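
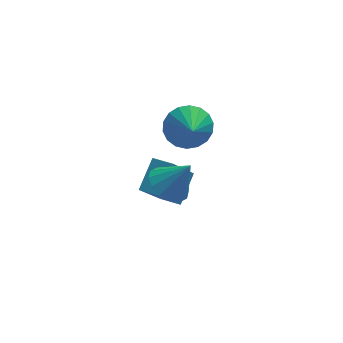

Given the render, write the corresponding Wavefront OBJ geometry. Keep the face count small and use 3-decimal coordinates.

v 0.896 2.99 -4.195
v 0.039 2.04 -2.53
v 0.234 3.469 -4.263
v -0.623 2.519 -2.598
v 1.483 3.921 -3.362
v 0.626 2.971 -1.697
v 0.821 4.4 -3.43
v -0.036 3.45 -1.765
v 0.281 1.381 -1.205
v 0.967 1.372 -1.671
v 1.019 1.299 -0.115
v 0.894 1.787 -1.59
v 0.656 2.094 -1.406
v 0.318 2.21 -1.168
v -0.031 2.104 -0.94
v -0.296 1.804 -0.783
v -0.406 1.391 -0.739
v -0.333 0.976 -0.821
v -0.095 0.669 -1.005
v 0.243 0.553 -1.243
v 0.592 0.659 -1.471
v 0.857 0.959 -1.628
v 1.091 2.536 0.799
v 1.917 2.388 0.534
v 1.129 1.664 1.401
v 1.967 2.61 0.853
v 1.842 2.818 1.161
v 1.57 2.969 1.397
v 1.202 3.035 1.515
v 0.812 3.002 1.491
v 0.478 2.877 1.33
v 0.265 2.684 1.064
v 0.216 2.461 0.745
v 0.34 2.254 0.437
v 0.613 2.102 0.201
v 0.981 2.037 0.083
v 1.37 2.07 0.107
v 1.705 2.195 0.268
f 2 4 1
f 5 2 1
f 1 4 3
f 3 5 1
f 2 8 4
f 6 2 5
f 6 8 2
f 4 8 3
f 7 5 3
f 3 8 7
f 7 6 5
f 8 6 7
f 10 9 12
f 10 12 11
f 12 9 13
f 12 13 11
f 13 9 14
f 13 14 11
f 14 9 15
f 14 15 11
f 15 9 16
f 15 16 11
f 16 9 17
f 16 17 11
f 17 9 18
f 17 18 11
f 18 9 19
f 18 19 11
f 19 9 20
f 19 20 11
f 20 9 21
f 20 21 11
f 21 9 22
f 21 22 11
f 22 9 10
f 22 10 11
f 24 23 26
f 24 26 25
f 26 23 27
f 26 27 25
f 27 23 28
f 27 28 25
f 28 23 29
f 28 29 25
f 29 23 30
f 29 30 25
f 30 23 31
f 30 31 25
f 31 23 32
f 31 32 25
f 32 23 33
f 32 33 25
f 33 23 34
f 33 34 25
f 34 23 35
f 34 35 25
f 35 23 36
f 35 36 25
f 36 23 37
f 36 37 25
f 37 23 38
f 37 38 25
f 38 23 24
f 38 24 25



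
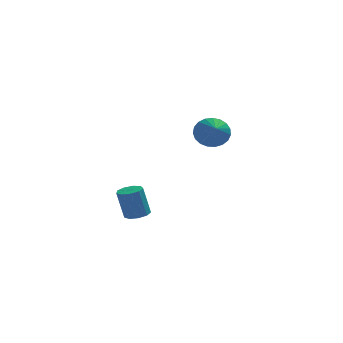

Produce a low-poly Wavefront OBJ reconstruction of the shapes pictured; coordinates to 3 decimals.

v 0.21 -2.178 1.017
v 0.667 -1.909 1.119
v 0.367 -1.892 2.424
v -0.09 -2.162 2.323
v 0.392 -1.671 1.052
v 0.092 -1.654 2.358
v 0.032 -1.671 0.97
v -0.268 -1.654 2.275
v -0.245 -1.908 0.909
v -0.545 -1.891 2.215
v -0.309 -2.272 0.899
v -0.609 -2.255 2.205
v -0.13 -2.592 0.944
v -0.43 -2.575 2.25
v 0.208 -2.718 1.024
v -0.092 -2.701 2.329
v 0.547 -2.592 1.1
v 0.247 -2.576 2.406
v 0.728 -2.273 1.137
v 0.428 -2.256 2.443
v 3.866 3.705 3.345
v 4.279 3.39 2.723
v 3.894 2.615 3.915
v 4.527 3.501 2.923
v 4.66 3.647 3.196
v 4.656 3.803 3.494
v 4.516 3.942 3.767
v 4.263 4.04 3.967
v 3.941 4.08 4.059
v 3.607 4.055 4.028
v 3.317 3.97 3.879
v 3.123 3.839 3.637
v 3.056 3.684 3.345
v 3.13 3.534 3.053
v 3.331 3.412 2.812
v 3.625 3.342 2.662
v 3.96 3.334 2.631
f 2 1 5
f 2 5 3
f 3 5 6
f 3 6 4
f 5 1 7
f 5 7 6
f 6 7 8
f 6 8 4
f 7 1 9
f 7 9 8
f 8 9 10
f 8 10 4
f 9 1 11
f 9 11 10
f 10 11 12
f 10 12 4
f 11 1 13
f 11 13 12
f 12 13 14
f 12 14 4
f 13 1 15
f 13 15 14
f 14 15 16
f 14 16 4
f 15 1 17
f 15 17 16
f 16 17 18
f 16 18 4
f 17 1 19
f 17 19 18
f 18 19 20
f 18 20 4
f 19 1 2
f 19 2 20
f 20 2 3
f 20 3 4
f 22 21 24
f 22 24 23
f 24 21 25
f 24 25 23
f 25 21 26
f 25 26 23
f 26 21 27
f 26 27 23
f 27 21 28
f 27 28 23
f 28 21 29
f 28 29 23
f 29 21 30
f 29 30 23
f 30 21 31
f 30 31 23
f 31 21 32
f 31 32 23
f 32 21 33
f 32 33 23
f 33 21 34
f 33 34 23
f 34 21 35
f 34 35 23
f 35 21 36
f 35 36 23
f 36 21 37
f 36 37 23
f 37 21 22
f 37 22 23



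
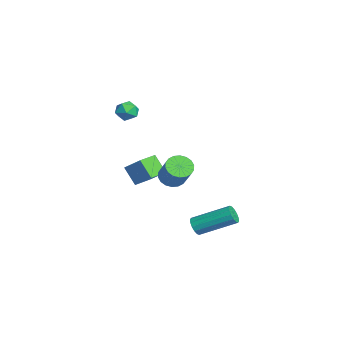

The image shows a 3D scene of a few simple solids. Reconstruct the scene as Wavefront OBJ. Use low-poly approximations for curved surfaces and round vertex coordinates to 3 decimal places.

v -4.924 -1.858 -1.326
v -3.999 -1.179 -0.375
v -4.272 -1.407 -2.28
v -3.348 -0.729 -1.329
v -4.312 -2.711 -1.311
v -3.388 -2.033 -0.36
v -3.661 -2.261 -2.265
v -2.736 -1.582 -1.314
v -0.576 -0.894 -0.089
v -0.21 -0.411 -0.479
v 0.841 -0.223 0.739
v 0.476 -0.706 1.129
v -0.424 -0.23 -0.323
v 0.628 -0.042 0.895
v -0.667 -0.18 -0.12
v 0.384 0.007 1.098
v -0.892 -0.272 0.088
v 0.159 -0.084 1.306
v -1.055 -0.487 0.262
v -0.004 -0.299 1.48
v -1.123 -0.782 0.366
v -0.071 -0.595 1.584
v -1.082 -1.1 0.38
v -0.031 -0.912 1.598
v -0.941 -1.377 0.301
v 0.11 -1.189 1.519
v -0.728 -1.558 0.145
v 0.324 -1.37 1.363
v -0.484 -1.607 -0.058
v 0.567 -1.42 1.16
v -0.259 -1.516 -0.266
v 0.792 -1.328 0.952
v -0.096 -1.301 -0.44
v 0.955 -1.113 0.778
v -0.029 -1.005 -0.544
v 1.023 -0.818 0.674
v -0.069 -0.688 -0.558
v 0.982 -0.5 0.66
v -3.728 -2.61 3.181
v -3.301 -2.099 3.335
v -2.919 -3.341 3.365
v -2.492 -2.83 3.519
v -3.011 -2.98 3.938
v -3.511 -2.528 3.824
v -2.709 -2.912 2.876
v -3.209 -2.46 2.762
v -2.671 -2.286 3.146
v -2.858 -2.327 3.803
v -3.362 -3.113 2.897
v -3.549 -3.154 3.554
v -0.727 0.284 -3.876
v -0.504 -0 -3.448
v -0.01 1.852 -2.476
v -0.233 2.136 -2.904
v -0.285 0.039 -3.634
v 0.209 1.891 -2.662
v -0.185 0.144 -3.885
v 0.309 1.996 -2.912
v -0.23 0.286 -4.134
v 0.265 2.139 -3.161
v -0.408 0.428 -4.313
v 0.086 2.28 -3.34
v -0.671 0.531 -4.376
v -0.177 2.384 -3.403
v -0.95 0.568 -4.304
v -0.456 2.42 -3.332
v -1.169 0.529 -4.118
v -0.675 2.381 -3.146
v -1.269 0.424 -3.868
v -0.775 2.276 -2.895
v -1.225 0.281 -3.619
v -0.73 2.134 -2.646
v -1.046 0.14 -3.44
v -0.552 1.992 -2.467
v -0.783 0.036 -3.377
v -0.289 1.889 -2.404
f 2 4 1
f 5 2 1
f 1 4 3
f 3 5 1
f 2 8 4
f 6 2 5
f 6 8 2
f 4 8 3
f 7 5 3
f 3 8 7
f 7 6 5
f 8 6 7
f 10 9 13
f 10 13 11
f 11 13 14
f 11 14 12
f 13 9 15
f 13 15 14
f 14 15 16
f 14 16 12
f 15 9 17
f 15 17 16
f 16 17 18
f 16 18 12
f 17 9 19
f 17 19 18
f 18 19 20
f 18 20 12
f 19 9 21
f 19 21 20
f 20 21 22
f 20 22 12
f 21 9 23
f 21 23 22
f 22 23 24
f 22 24 12
f 23 9 25
f 23 25 24
f 24 25 26
f 24 26 12
f 25 9 27
f 25 27 26
f 26 27 28
f 26 28 12
f 27 9 29
f 27 29 28
f 28 29 30
f 28 30 12
f 29 9 31
f 29 31 30
f 30 31 32
f 30 32 12
f 31 9 33
f 31 33 32
f 32 33 34
f 32 34 12
f 33 9 35
f 33 35 34
f 34 35 36
f 34 36 12
f 35 9 37
f 35 37 36
f 36 37 38
f 36 38 12
f 37 9 10
f 37 10 38
f 38 10 11
f 38 11 12
f 39 50 44
f 39 44 40
f 39 40 46
f 39 46 49
f 39 49 50
f 40 44 48
f 44 50 43
f 50 49 41
f 49 46 45
f 46 40 47
f 42 48 43
f 42 43 41
f 42 41 45
f 42 45 47
f 42 47 48
f 43 48 44
f 41 43 50
f 45 41 49
f 47 45 46
f 48 47 40
f 52 51 55
f 52 55 53
f 53 55 56
f 53 56 54
f 55 51 57
f 55 57 56
f 56 57 58
f 56 58 54
f 57 51 59
f 57 59 58
f 58 59 60
f 58 60 54
f 59 51 61
f 59 61 60
f 60 61 62
f 60 62 54
f 61 51 63
f 61 63 62
f 62 63 64
f 62 64 54
f 63 51 65
f 63 65 64
f 64 65 66
f 64 66 54
f 65 51 67
f 65 67 66
f 66 67 68
f 66 68 54
f 67 51 69
f 67 69 68
f 68 69 70
f 68 70 54
f 69 51 71
f 69 71 70
f 70 71 72
f 70 72 54
f 71 51 73
f 71 73 72
f 72 73 74
f 72 74 54
f 73 51 75
f 73 75 74
f 74 75 76
f 74 76 54
f 75 51 52
f 75 52 76
f 76 52 53
f 76 53 54



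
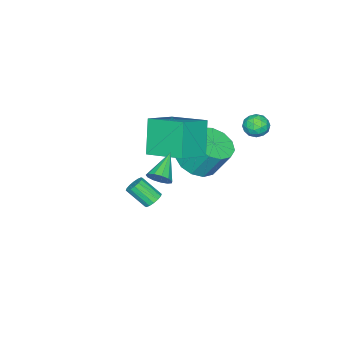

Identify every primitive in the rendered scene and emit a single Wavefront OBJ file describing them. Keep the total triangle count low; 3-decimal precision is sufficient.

v -2.757 0.854 1.661
v -2.371 0.577 2.138
v -3.509 0.083 1.822
v -3.123 -0.194 2.299
v -3.412 0.405 2.406
v -2.947 0.881 2.306
v -2.933 -0.221 1.654
v -2.468 0.255 1.554
v -2.48 -0.087 2.133
v -2.776 0.299 2.598
v -3.104 0.361 1.362
v -3.4 0.747 1.827
v -2.498 0.783 1.885
v -3.382 -0.123 2.075
v -3.552 0.229 2.137
v -3.325 0.066 2.418
v -2.836 0.962 1.984
v -2.61 0.799 2.264
v -3.222 0.697 2.422
v -3.27 -0.139 1.696
v -3.044 -0.302 1.976
v -2.555 0.594 1.542
v -2.328 0.431 1.823
v -2.658 -0.037 1.538
v -2.335 0.23 2.163
v -2.777 -0.223 2.257
v -2.665 -0.239 1.878
v -2.392 0.041 1.82
v -2.509 0.457 2.436
v -2.951 0.004 2.531
v -3.121 0.356 2.593
v -2.848 0.635 2.535
v -2.573 0.066 2.433
v -2.929 0.656 1.429
v -3.371 0.203 1.524
v -3.032 0.025 1.425
v -2.759 0.304 1.367
v -3.103 0.883 1.703
v -3.545 0.43 1.797
v -3.488 0.619 2.14
v -3.215 0.899 2.082
v -3.307 0.594 1.527
v 0.719 -3.015 3.279
v 0.739 -1.087 3.88
v -0.789 -2.78 2.577
v -0.769 -0.852 3.178
v 1.569 -2.508 1.622
v 1.589 -0.58 2.223
v 0.061 -2.273 0.92
v 0.081 -0.345 1.521
v -0.198 -3.413 -3.207
v 0.155 -3.629 -3.521
v 0.392 -4.543 -2.627
v 0.038 -4.327 -2.313
v 0.293 -3.45 -3.375
v 0.529 -4.364 -2.481
v 0.299 -3.261 -3.183
v 0.535 -4.175 -2.289
v 0.171 -3.113 -2.998
v 0.408 -4.027 -2.104
v -0.055 -3.045 -2.869
v 0.181 -3.959 -1.975
v -0.319 -3.076 -2.83
v -0.083 -3.989 -1.936
v -0.552 -3.197 -2.893
v -0.315 -4.111 -1.999
v -0.689 -3.376 -3.039
v -0.453 -4.29 -2.145
v -0.695 -3.565 -3.231
v -0.459 -4.479 -2.337
v -0.568 -3.713 -3.416
v -0.331 -4.627 -2.522
v -0.341 -3.781 -3.545
v -0.105 -4.695 -2.651
v -0.077 -3.751 -3.584
v 0.159 -4.664 -2.69
v -2 -2.271 -1.033
v -1.384 -1.452 -1.404
v -1.583 -0.63 0.082
v -2.2 -1.449 0.453
v -1.963 -1.316 -1.557
v -2.163 -0.494 -0.071
v -2.554 -1.483 -1.543
v -2.753 -0.661 -0.057
v -2.969 -1.9 -1.368
v -3.168 -1.078 0.118
v -3.077 -2.436 -1.086
v -3.276 -1.613 0.4
v -2.842 -2.918 -0.788
v -3.041 -2.096 0.698
v -2.341 -3.196 -0.567
v -2.54 -2.374 0.919
v -1.731 -3.18 -0.494
v -1.93 -2.357 0.992
v -1.207 -2.875 -0.593
v -1.406 -2.053 0.893
v -0.935 -2.379 -0.831
v -1.134 -1.556 0.655
v -1.001 -1.848 -1.133
v -1.2 -1.026 0.353
v 3.611 -0.348 2.314
v 3.842 -0.052 2.781
v 2.369 -0.632 3.106
v 3.673 0.176 2.598
v 3.484 0.238 2.325
v 3.335 0.114 2.047
v 3.274 -0.158 1.855
v 3.32 -0.489 1.808
v 3.458 -0.776 1.921
v 3.644 -0.927 2.16
v 3.82 -0.895 2.446
v 3.929 -0.689 2.691
v 3.938 -0.375 2.816
f 1 38 17
f 38 12 41
f 17 41 6
f 38 41 17
f 1 17 13
f 17 6 18
f 13 18 2
f 17 18 13
f 1 13 22
f 13 2 23
f 22 23 8
f 13 23 22
f 1 22 34
f 22 8 37
f 34 37 11
f 22 37 34
f 1 34 38
f 34 11 42
f 38 42 12
f 34 42 38
f 2 18 29
f 18 6 32
f 29 32 10
f 18 32 29
f 6 41 19
f 41 12 40
f 19 40 5
f 41 40 19
f 12 42 39
f 42 11 35
f 39 35 3
f 42 35 39
f 11 37 36
f 37 8 24
f 36 24 7
f 37 24 36
f 8 23 28
f 23 2 25
f 28 25 9
f 23 25 28
f 4 30 16
f 30 10 31
f 16 31 5
f 30 31 16
f 4 16 14
f 16 5 15
f 14 15 3
f 16 15 14
f 4 14 21
f 14 3 20
f 21 20 7
f 14 20 21
f 4 21 26
f 21 7 27
f 26 27 9
f 21 27 26
f 4 26 30
f 26 9 33
f 30 33 10
f 26 33 30
f 5 31 19
f 31 10 32
f 19 32 6
f 31 32 19
f 3 15 39
f 15 5 40
f 39 40 12
f 15 40 39
f 7 20 36
f 20 3 35
f 36 35 11
f 20 35 36
f 9 27 28
f 27 7 24
f 28 24 8
f 27 24 28
f 10 33 29
f 33 9 25
f 29 25 2
f 33 25 29
f 44 46 43
f 47 44 43
f 43 46 45
f 45 47 43
f 44 50 46
f 48 44 47
f 48 50 44
f 46 50 45
f 49 47 45
f 45 50 49
f 49 48 47
f 50 48 49
f 52 51 55
f 52 55 53
f 53 55 56
f 53 56 54
f 55 51 57
f 55 57 56
f 56 57 58
f 56 58 54
f 57 51 59
f 57 59 58
f 58 59 60
f 58 60 54
f 59 51 61
f 59 61 60
f 60 61 62
f 60 62 54
f 61 51 63
f 61 63 62
f 62 63 64
f 62 64 54
f 63 51 65
f 63 65 64
f 64 65 66
f 64 66 54
f 65 51 67
f 65 67 66
f 66 67 68
f 66 68 54
f 67 51 69
f 67 69 68
f 68 69 70
f 68 70 54
f 69 51 71
f 69 71 70
f 70 71 72
f 70 72 54
f 71 51 73
f 71 73 72
f 72 73 74
f 72 74 54
f 73 51 75
f 73 75 74
f 74 75 76
f 74 76 54
f 75 51 52
f 75 52 76
f 76 52 53
f 76 53 54
f 78 77 81
f 78 81 79
f 79 81 82
f 79 82 80
f 81 77 83
f 81 83 82
f 82 83 84
f 82 84 80
f 83 77 85
f 83 85 84
f 84 85 86
f 84 86 80
f 85 77 87
f 85 87 86
f 86 87 88
f 86 88 80
f 87 77 89
f 87 89 88
f 88 89 90
f 88 90 80
f 89 77 91
f 89 91 90
f 90 91 92
f 90 92 80
f 91 77 93
f 91 93 92
f 92 93 94
f 92 94 80
f 93 77 95
f 93 95 94
f 94 95 96
f 94 96 80
f 95 77 97
f 95 97 96
f 96 97 98
f 96 98 80
f 97 77 99
f 97 99 98
f 98 99 100
f 98 100 80
f 99 77 78
f 99 78 100
f 100 78 79
f 100 79 80
f 102 101 104
f 102 104 103
f 104 101 105
f 104 105 103
f 105 101 106
f 105 106 103
f 106 101 107
f 106 107 103
f 107 101 108
f 107 108 103
f 108 101 109
f 108 109 103
f 109 101 110
f 109 110 103
f 110 101 111
f 110 111 103
f 111 101 112
f 111 112 103
f 112 101 113
f 112 113 103
f 113 101 102
f 113 102 103



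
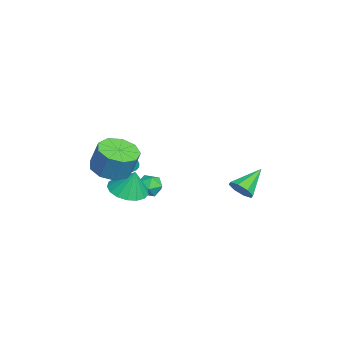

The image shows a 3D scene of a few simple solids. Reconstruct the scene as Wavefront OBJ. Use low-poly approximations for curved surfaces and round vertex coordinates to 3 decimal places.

v 3.448 -3.374 2.719
v 4.041 -2.545 2.334
v 4.365 -2.116 3.756
v 3.772 -2.946 4.141
v 3.334 -2.33 2.43
v 3.658 -1.901 3.852
v 2.68 -2.603 2.661
v 3.004 -2.174 4.083
v 2.386 -3.238 2.919
v 2.709 -2.809 4.341
v 2.588 -3.936 3.084
v 2.912 -3.507 4.506
v 3.193 -4.372 3.078
v 3.517 -3.943 4.5
v 3.918 -4.341 2.904
v 4.241 -3.912 4.326
v 4.422 -3.857 2.643
v 4.746 -3.429 4.065
v 4.471 -3.148 2.418
v 4.795 -2.72 3.84
v -1.348 -2.719 0.393
v -1.011 -2.22 0.176
v -0.552 -2.501 2.127
v -1.25 -2.098 0.271
v -1.509 -2.099 0.39
v -1.736 -2.223 0.509
v -1.886 -2.445 0.606
v -1.929 -2.721 0.66
v -1.857 -2.997 0.662
v -1.685 -3.218 0.61
v -1.445 -3.339 0.515
v -1.186 -3.338 0.397
v -0.96 -3.214 0.277
v -0.81 -2.992 0.18
v -0.766 -2.716 0.126
v -0.838 -2.44 0.124
v -0.623 -1.528 -0.536
v -0.138 -0.965 -0.766
v 0.338 -2.135 0.006
v 0.823 -1.572 -0.224
v 0.291 -1.427 0.324
v -0.303 -1.052 -0.01
v 0.503 -2.048 -0.75
v -0.091 -1.673 -1.084
v 0.558 -1.286 -0.898
v 0.427 -0.902 -0.234
v -0.227 -2.198 -0.526
v -0.358 -1.814 0.138
v 2.204 -2.583 0.548
v 3.148 -3.086 0.516
v 2.456 -2.197 1.892
v 3.257 -2.611 0.359
v 3.125 -2.13 0.246
v 2.782 -1.752 0.201
v 2.307 -1.564 0.237
v 1.808 -1.61 0.343
v 1.4 -1.879 0.497
v 1.176 -2.309 0.662
v 1.188 -2.802 0.802
v 1.433 -3.244 0.883
v 1.854 -3.535 0.888
v 2.356 -3.608 0.815
v 2.823 -3.446 0.681
v 3.682 2.947 1.306
v 4.131 3.518 1.16
v 2.678 3.973 2.234
v 3.718 3.462 0.776
v 3.285 3.105 0.702
v 3.085 2.655 0.982
v 3.234 2.376 1.451
v 3.646 2.432 1.836
v 4.079 2.789 1.91
v 4.28 3.239 1.63
f 2 1 5
f 2 5 3
f 3 5 6
f 3 6 4
f 5 1 7
f 5 7 6
f 6 7 8
f 6 8 4
f 7 1 9
f 7 9 8
f 8 9 10
f 8 10 4
f 9 1 11
f 9 11 10
f 10 11 12
f 10 12 4
f 11 1 13
f 11 13 12
f 12 13 14
f 12 14 4
f 13 1 15
f 13 15 14
f 14 15 16
f 14 16 4
f 15 1 17
f 15 17 16
f 16 17 18
f 16 18 4
f 17 1 19
f 17 19 18
f 18 19 20
f 18 20 4
f 19 1 2
f 19 2 20
f 20 2 3
f 20 3 4
f 22 21 24
f 22 24 23
f 24 21 25
f 24 25 23
f 25 21 26
f 25 26 23
f 26 21 27
f 26 27 23
f 27 21 28
f 27 28 23
f 28 21 29
f 28 29 23
f 29 21 30
f 29 30 23
f 30 21 31
f 30 31 23
f 31 21 32
f 31 32 23
f 32 21 33
f 32 33 23
f 33 21 34
f 33 34 23
f 34 21 35
f 34 35 23
f 35 21 36
f 35 36 23
f 36 21 22
f 36 22 23
f 37 48 42
f 37 42 38
f 37 38 44
f 37 44 47
f 37 47 48
f 38 42 46
f 42 48 41
f 48 47 39
f 47 44 43
f 44 38 45
f 40 46 41
f 40 41 39
f 40 39 43
f 40 43 45
f 40 45 46
f 41 46 42
f 39 41 48
f 43 39 47
f 45 43 44
f 46 45 38
f 50 49 52
f 50 52 51
f 52 49 53
f 52 53 51
f 53 49 54
f 53 54 51
f 54 49 55
f 54 55 51
f 55 49 56
f 55 56 51
f 56 49 57
f 56 57 51
f 57 49 58
f 57 58 51
f 58 49 59
f 58 59 51
f 59 49 60
f 59 60 51
f 60 49 61
f 60 61 51
f 61 49 62
f 61 62 51
f 62 49 63
f 62 63 51
f 63 49 50
f 63 50 51
f 65 64 67
f 65 67 66
f 67 64 68
f 67 68 66
f 68 64 69
f 68 69 66
f 69 64 70
f 69 70 66
f 70 64 71
f 70 71 66
f 71 64 72
f 71 72 66
f 72 64 73
f 72 73 66
f 73 64 65
f 73 65 66



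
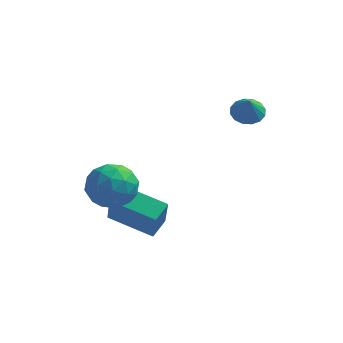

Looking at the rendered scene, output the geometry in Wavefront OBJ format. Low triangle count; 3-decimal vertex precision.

v -3.179 -2.299 -1.795
v -2.915 -2.92 -0.333
v -2.906 -1.416 -1.469
v -2.642 -2.037 -0.007
v -1.258 -2.703 -2.313
v -0.994 -3.324 -0.851
v -0.985 -1.82 -1.987
v -0.721 -2.441 -0.525
v -3.773 -2.86 0.28
v -3.175 -2.06 0.774
v -2.385 -4 0.446
v -1.787 -3.2 0.94
v -2.663 -3.645 1.465
v -3.521 -2.941 1.363
v -2.039 -3.119 -0.143
v -2.897 -2.415 -0.245
v -2.103 -2.22 0.513
v -2.489 -2.545 1.506
v -3.071 -3.515 -0.286
v -3.457 -3.84 0.707
v -3.596 -2.36 0.512
v -1.964 -3.7 0.708
v -2.479 -3.962 1.017
v -2.128 -3.491 1.307
v -3.799 -2.878 0.858
v -3.448 -2.407 1.149
v -3.147 -3.339 1.555
v -2.112 -3.653 0.071
v -1.761 -3.182 0.362
v -3.432 -2.569 -0.087
v -3.081 -2.098 0.203
v -2.413 -2.721 -0.335
v -2.614 -1.984 0.649
v -1.799 -2.654 0.747
v -1.947 -2.606 0.11
v -2.451 -2.192 0.05
v -2.841 -2.175 1.233
v -2.025 -2.845 1.331
v -2.54 -3.106 1.64
v -3.044 -2.692 1.579
v -2.211 -2.269 1.08
v -3.535 -3.215 -0.111
v -2.719 -3.885 -0.013
v -2.516 -3.368 -0.359
v -3.02 -2.954 -0.42
v -3.761 -3.406 0.473
v -2.946 -4.076 0.571
v -3.109 -3.868 1.17
v -3.613 -3.454 1.11
v -3.349 -3.791 0.14
v 1.525 1.835 2.42
v 2.184 2.12 2.475
v 1.675 1.305 3.36
v 1.959 2.362 2.648
v 1.618 2.463 2.759
v 1.252 2.396 2.78
v 0.959 2.178 2.704
v 0.818 1.869 2.552
v 0.866 1.55 2.364
v 1.091 1.308 2.192
v 1.432 1.207 2.081
v 1.798 1.274 2.06
v 2.091 1.492 2.136
v 2.232 1.801 2.288
f 2 4 1
f 5 2 1
f 1 4 3
f 3 5 1
f 2 8 4
f 6 2 5
f 6 8 2
f 4 8 3
f 7 5 3
f 3 8 7
f 7 6 5
f 8 6 7
f 9 46 25
f 46 20 49
f 25 49 14
f 46 49 25
f 9 25 21
f 25 14 26
f 21 26 10
f 25 26 21
f 9 21 30
f 21 10 31
f 30 31 16
f 21 31 30
f 9 30 42
f 30 16 45
f 42 45 19
f 30 45 42
f 9 42 46
f 42 19 50
f 46 50 20
f 42 50 46
f 10 26 37
f 26 14 40
f 37 40 18
f 26 40 37
f 14 49 27
f 49 20 48
f 27 48 13
f 49 48 27
f 20 50 47
f 50 19 43
f 47 43 11
f 50 43 47
f 19 45 44
f 45 16 32
f 44 32 15
f 45 32 44
f 16 31 36
f 31 10 33
f 36 33 17
f 31 33 36
f 12 38 24
f 38 18 39
f 24 39 13
f 38 39 24
f 12 24 22
f 24 13 23
f 22 23 11
f 24 23 22
f 12 22 29
f 22 11 28
f 29 28 15
f 22 28 29
f 12 29 34
f 29 15 35
f 34 35 17
f 29 35 34
f 12 34 38
f 34 17 41
f 38 41 18
f 34 41 38
f 13 39 27
f 39 18 40
f 27 40 14
f 39 40 27
f 11 23 47
f 23 13 48
f 47 48 20
f 23 48 47
f 15 28 44
f 28 11 43
f 44 43 19
f 28 43 44
f 17 35 36
f 35 15 32
f 36 32 16
f 35 32 36
f 18 41 37
f 41 17 33
f 37 33 10
f 41 33 37
f 52 51 54
f 52 54 53
f 54 51 55
f 54 55 53
f 55 51 56
f 55 56 53
f 56 51 57
f 56 57 53
f 57 51 58
f 57 58 53
f 58 51 59
f 58 59 53
f 59 51 60
f 59 60 53
f 60 51 61
f 60 61 53
f 61 51 62
f 61 62 53
f 62 51 63
f 62 63 53
f 63 51 64
f 63 64 53
f 64 51 52
f 64 52 53



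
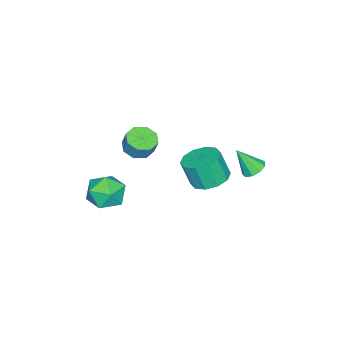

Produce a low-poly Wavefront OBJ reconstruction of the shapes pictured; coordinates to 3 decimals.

v -0.81 3.247 1.265
v -0.478 2.739 0.86
v -0.51 2.333 2.655
v -0.146 3.08 1.012
v -0.125 3.499 1.283
v -0.425 3.8 1.545
v -0.905 3.842 1.677
v -1.34 3.606 1.616
v -1.528 3.201 1.39
v -1.379 2.818 1.106
v -0.965 2.636 0.897
v -1.578 -4.139 -0.417
v -0.769 -4.598 -0.402
v -0.573 -4.219 0.612
v -1.382 -3.761 0.597
v -0.704 -3.939 -0.661
v -0.507 -3.56 0.353
v -1.15 -3.397 -0.777
v -0.954 -3.018 0.237
v -1.847 -3.29 -0.682
v -1.651 -2.911 0.332
v -2.387 -3.681 -0.432
v -2.191 -3.302 0.582
v -2.453 -4.34 -0.173
v -2.256 -3.961 0.841
v -2.006 -4.882 -0.057
v -1.81 -4.503 0.957
v -1.309 -4.989 -0.152
v -1.113 -4.61 0.862
v 1.897 2.068 2.065
v 2.462 1.202 1.719
v 2.547 0.646 3.249
v 1.983 1.512 3.595
v 2.901 1.69 1.872
v 2.986 1.134 3.402
v 2.957 2.322 2.098
v 3.042 1.766 3.628
v 2.608 2.857 2.312
v 2.693 2.301 3.842
v 1.988 3.09 2.432
v 2.073 2.535 3.961
v 1.333 2.934 2.411
v 1.418 2.378 3.941
v 0.894 2.446 2.258
v 0.979 1.89 3.788
v 0.838 1.814 2.032
v 0.923 1.258 3.562
v 1.187 1.279 1.818
v 1.272 0.723 3.348
v 1.807 1.045 1.699
v 1.892 0.49 3.228
v 3.433 -2.94 -0.162
v 3.841 -3.462 -1.199
v 1.699 -3.898 -0.361
v 2.107 -4.42 -1.398
v 2.595 -4.739 -0.315
v 3.667 -4.147 -0.192
v 1.873 -3.213 -1.368
v 2.945 -2.621 -1.245
v 2.877 -3.631 -1.944
v 3.323 -4.574 -1.293
v 2.217 -2.786 -0.267
v 2.663 -3.729 0.384
f 2 1 4
f 2 4 3
f 4 1 5
f 4 5 3
f 5 1 6
f 5 6 3
f 6 1 7
f 6 7 3
f 7 1 8
f 7 8 3
f 8 1 9
f 8 9 3
f 9 1 10
f 9 10 3
f 10 1 11
f 10 11 3
f 11 1 2
f 11 2 3
f 13 12 16
f 13 16 14
f 14 16 17
f 14 17 15
f 16 12 18
f 16 18 17
f 17 18 19
f 17 19 15
f 18 12 20
f 18 20 19
f 19 20 21
f 19 21 15
f 20 12 22
f 20 22 21
f 21 22 23
f 21 23 15
f 22 12 24
f 22 24 23
f 23 24 25
f 23 25 15
f 24 12 26
f 24 26 25
f 25 26 27
f 25 27 15
f 26 12 28
f 26 28 27
f 27 28 29
f 27 29 15
f 28 12 13
f 28 13 29
f 29 13 14
f 29 14 15
f 31 30 34
f 31 34 32
f 32 34 35
f 32 35 33
f 34 30 36
f 34 36 35
f 35 36 37
f 35 37 33
f 36 30 38
f 36 38 37
f 37 38 39
f 37 39 33
f 38 30 40
f 38 40 39
f 39 40 41
f 39 41 33
f 40 30 42
f 40 42 41
f 41 42 43
f 41 43 33
f 42 30 44
f 42 44 43
f 43 44 45
f 43 45 33
f 44 30 46
f 44 46 45
f 45 46 47
f 45 47 33
f 46 30 48
f 46 48 47
f 47 48 49
f 47 49 33
f 48 30 50
f 48 50 49
f 49 50 51
f 49 51 33
f 50 30 31
f 50 31 51
f 51 31 32
f 51 32 33
f 52 63 57
f 52 57 53
f 52 53 59
f 52 59 62
f 52 62 63
f 53 57 61
f 57 63 56
f 63 62 54
f 62 59 58
f 59 53 60
f 55 61 56
f 55 56 54
f 55 54 58
f 55 58 60
f 55 60 61
f 56 61 57
f 54 56 63
f 58 54 62
f 60 58 59
f 61 60 53



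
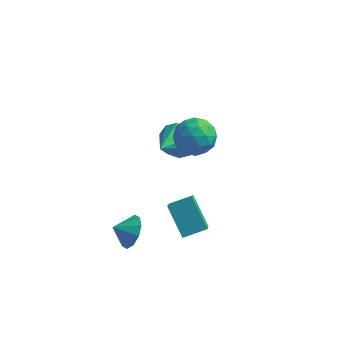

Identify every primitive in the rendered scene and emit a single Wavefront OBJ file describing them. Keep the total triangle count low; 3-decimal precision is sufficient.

v 0.496 1.115 -1.549
v 0.688 0.339 -0.838
v 1.498 1.739 -1.14
v 1.691 0.964 -0.429
v 1.549 0.236 -2.791
v 1.742 -0.539 -2.08
v 2.552 0.861 -2.382
v 2.744 0.085 -1.671
v -0.284 4.703 -0.279
v 0.108 5.094 0.589
v -0.596 2.977 0.639
v -0.519 5.207 0.588
v -1.056 5.127 0.256
v -1.298 4.885 -0.281
v -1.153 4.574 -0.817
v -0.677 4.312 -1.147
v -0.05 4.2 -1.146
v 0.487 4.28 -0.814
v 0.729 4.521 -0.278
v 0.585 4.832 0.259
v -0.787 -0.634 -2.445
v -0.183 -1.186 -1.962
v -1.553 -1.026 -1.935
v -0.244 -0.682 -1.667
v -0.513 -0.16 -1.67
v -0.886 0.181 -1.968
v -1.221 0.21 -2.449
v -1.391 -0.083 -2.929
v -1.33 -0.587 -3.223
v -1.062 -1.109 -3.221
v -0.688 -1.45 -2.922
v -0.353 -1.479 -2.441
v 1.323 2.359 4.378
v 2.354 2.214 4.079
v 0.826 1.086 3.281
v 1.857 0.941 2.982
v 1.538 0.666 3.98
v 1.845 1.453 4.658
v 1.335 1.847 2.702
v 1.642 2.634 3.38
v 2.361 1.897 3.044
v 2.487 1.168 3.834
v 0.693 2.132 3.526
v 0.819 1.403 4.316
v 1.882 2.398 4.325
v 1.298 0.902 3.035
v 1.111 0.74 3.622
v 1.717 0.655 3.447
v 1.583 1.951 4.665
v 2.189 1.866 4.49
v 1.71 0.956 4.432
v 0.991 1.434 2.87
v 1.597 1.349 2.695
v 1.463 2.645 3.913
v 2.069 2.56 3.738
v 1.47 2.344 2.928
v 2.492 2.127 3.541
v 2.2 1.379 2.896
v 1.893 1.911 2.731
v 2.074 2.374 3.129
v 2.566 1.698 4.005
v 2.274 0.95 3.36
v 2.087 0.788 3.947
v 2.267 1.251 4.345
v 2.57 1.512 3.396
v 0.906 2.35 4
v 0.614 1.602 3.355
v 0.913 2.049 3.015
v 1.093 2.512 3.413
v 0.98 1.921 4.464
v 0.688 1.173 3.819
v 1.106 0.926 4.231
v 1.287 1.389 4.629
v 0.61 1.788 3.964
f 2 4 1
f 5 2 1
f 1 4 3
f 3 5 1
f 2 8 4
f 6 2 5
f 6 8 2
f 4 8 3
f 7 5 3
f 3 8 7
f 7 6 5
f 8 6 7
f 10 9 12
f 10 12 11
f 12 9 13
f 12 13 11
f 13 9 14
f 13 14 11
f 14 9 15
f 14 15 11
f 15 9 16
f 15 16 11
f 16 9 17
f 16 17 11
f 17 9 18
f 17 18 11
f 18 9 19
f 18 19 11
f 19 9 20
f 19 20 11
f 20 9 10
f 20 10 11
f 22 21 24
f 22 24 23
f 24 21 25
f 24 25 23
f 25 21 26
f 25 26 23
f 26 21 27
f 26 27 23
f 27 21 28
f 27 28 23
f 28 21 29
f 28 29 23
f 29 21 30
f 29 30 23
f 30 21 31
f 30 31 23
f 31 21 32
f 31 32 23
f 32 21 22
f 32 22 23
f 33 70 49
f 70 44 73
f 49 73 38
f 70 73 49
f 33 49 45
f 49 38 50
f 45 50 34
f 49 50 45
f 33 45 54
f 45 34 55
f 54 55 40
f 45 55 54
f 33 54 66
f 54 40 69
f 66 69 43
f 54 69 66
f 33 66 70
f 66 43 74
f 70 74 44
f 66 74 70
f 34 50 61
f 50 38 64
f 61 64 42
f 50 64 61
f 38 73 51
f 73 44 72
f 51 72 37
f 73 72 51
f 44 74 71
f 74 43 67
f 71 67 35
f 74 67 71
f 43 69 68
f 69 40 56
f 68 56 39
f 69 56 68
f 40 55 60
f 55 34 57
f 60 57 41
f 55 57 60
f 36 62 48
f 62 42 63
f 48 63 37
f 62 63 48
f 36 48 46
f 48 37 47
f 46 47 35
f 48 47 46
f 36 46 53
f 46 35 52
f 53 52 39
f 46 52 53
f 36 53 58
f 53 39 59
f 58 59 41
f 53 59 58
f 36 58 62
f 58 41 65
f 62 65 42
f 58 65 62
f 37 63 51
f 63 42 64
f 51 64 38
f 63 64 51
f 35 47 71
f 47 37 72
f 71 72 44
f 47 72 71
f 39 52 68
f 52 35 67
f 68 67 43
f 52 67 68
f 41 59 60
f 59 39 56
f 60 56 40
f 59 56 60
f 42 65 61
f 65 41 57
f 61 57 34
f 65 57 61



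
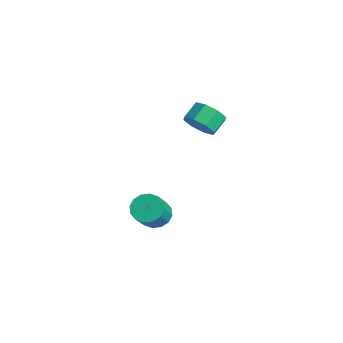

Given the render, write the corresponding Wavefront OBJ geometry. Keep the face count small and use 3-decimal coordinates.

v -3.218 -1.915 -3.465
v -2.492 -1.558 -3.725
v -1.595 -2.428 -2.415
v -2.322 -2.785 -2.155
v -2.656 -1.279 -3.428
v -1.76 -2.148 -2.117
v -2.971 -1.17 -3.14
v -2.074 -2.039 -1.83
v -3.352 -1.261 -2.939
v -2.455 -2.13 -1.629
v -3.697 -1.527 -2.88
v -2.8 -2.396 -1.57
v -3.914 -1.897 -2.977
v -3.017 -2.767 -1.667
v -3.945 -2.272 -3.205
v -3.048 -3.142 -1.895
v -3.78 -2.552 -3.503
v -2.884 -3.421 -2.192
v -3.466 -2.661 -3.79
v -2.569 -3.53 -2.48
v -3.085 -2.57 -3.991
v -2.188 -3.439 -2.681
v -2.74 -2.304 -4.05
v -1.843 -3.173 -2.74
v -2.523 -1.933 -3.953
v -1.626 -2.803 -2.643
v -2.616 0.104 2.557
v -2.344 -0.318 3.304
v -2.691 0.495 3.89
v -2.964 0.916 3.143
v -1.854 0.085 3.036
v -2.202 0.898 3.621
v -1.811 0.499 2.487
v -2.159 1.312 3.072
v -2.239 0.682 1.979
v -2.587 1.494 2.565
v -2.889 0.525 1.81
v -3.236 1.338 2.396
v -3.378 0.122 2.079
v -3.726 0.935 2.664
v -3.421 -0.292 2.628
v -3.769 0.521 3.213
v -2.993 -0.474 3.135
v -3.341 0.338 3.721
f 2 1 5
f 2 5 3
f 3 5 6
f 3 6 4
f 5 1 7
f 5 7 6
f 6 7 8
f 6 8 4
f 7 1 9
f 7 9 8
f 8 9 10
f 8 10 4
f 9 1 11
f 9 11 10
f 10 11 12
f 10 12 4
f 11 1 13
f 11 13 12
f 12 13 14
f 12 14 4
f 13 1 15
f 13 15 14
f 14 15 16
f 14 16 4
f 15 1 17
f 15 17 16
f 16 17 18
f 16 18 4
f 17 1 19
f 17 19 18
f 18 19 20
f 18 20 4
f 19 1 21
f 19 21 20
f 20 21 22
f 20 22 4
f 21 1 23
f 21 23 22
f 22 23 24
f 22 24 4
f 23 1 25
f 23 25 24
f 24 25 26
f 24 26 4
f 25 1 2
f 25 2 26
f 26 2 3
f 26 3 4
f 28 27 31
f 28 31 29
f 29 31 32
f 29 32 30
f 31 27 33
f 31 33 32
f 32 33 34
f 32 34 30
f 33 27 35
f 33 35 34
f 34 35 36
f 34 36 30
f 35 27 37
f 35 37 36
f 36 37 38
f 36 38 30
f 37 27 39
f 37 39 38
f 38 39 40
f 38 40 30
f 39 27 41
f 39 41 40
f 40 41 42
f 40 42 30
f 41 27 43
f 41 43 42
f 42 43 44
f 42 44 30
f 43 27 28
f 43 28 44
f 44 28 29
f 44 29 30



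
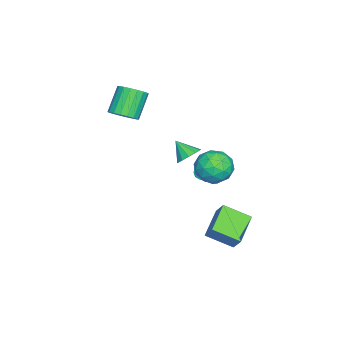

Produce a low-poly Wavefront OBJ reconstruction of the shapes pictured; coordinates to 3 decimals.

v -0.494 0.497 1.842
v -0.177 -0.033 1.417
v -0.826 -0.337 2.638
v 0.122 0.101 1.683
v 0.226 0.362 2
v 0.101 0.665 2.266
v -0.213 0.915 2.398
v -0.616 1.033 2.353
v -0.981 0.98 2.146
v -1.191 0.775 1.843
v -1.18 0.481 1.539
v -0.951 0.192 1.332
v -0.577 0.001 1.286
v 0.331 2.742 2.873
v 1.322 2.376 2.636
v -0.322 1.864 1.504
v 0.669 1.498 1.267
v 0.163 1.151 2.159
v 0.566 1.693 3.005
v 0.434 2.547 1.135
v 0.837 3.089 1.981
v 1.386 2.255 1.562
v 1.218 1.392 2.194
v -0.218 2.848 1.946
v -0.386 1.985 2.578
v 0.883 2.636 2.875
v 0.117 1.604 1.265
v -0.181 1.4 1.789
v 0.402 1.185 1.65
v 0.439 2.234 3.092
v 1.022 2.019 2.952
v 0.341 1.299 2.672
v -0.022 2.221 1.188
v 0.561 2.006 1.048
v 0.598 3.055 2.49
v 1.181 2.84 2.351
v 0.659 2.941 1.468
v 1.504 2.35 2.104
v 1.12 1.834 1.299
v 0.982 2.45 1.222
v 1.219 2.769 1.719
v 1.405 1.842 2.476
v 1.022 1.327 1.671
v 0.724 1.122 2.195
v 0.961 1.441 2.693
v 1.443 1.772 1.844
v -0.022 2.913 2.469
v -0.405 2.398 1.664
v 0.039 2.799 1.447
v 0.276 3.118 1.945
v -0.12 2.406 2.841
v -0.504 1.89 2.036
v -0.219 1.471 2.421
v 0.018 1.79 2.918
v -0.443 2.468 2.296
v -3.684 1.028 -1.557
v -3.194 0.95 -2.051
v -2.626 0.375 -1.397
v -3.116 0.452 -0.903
v -3.099 1.249 -1.87
v -2.531 0.674 -1.216
v -3.16 1.489 -1.606
v -2.592 0.914 -0.952
v -3.362 1.606 -1.328
v -2.794 1.03 -0.674
v -3.65 1.567 -1.112
v -3.082 0.992 -0.458
v -3.947 1.384 -1.015
v -3.379 0.809 -0.361
v -4.174 1.105 -1.063
v -3.606 0.53 -0.409
v -4.269 0.806 -1.244
v -3.701 0.231 -0.59
v -4.208 0.566 -1.508
v -3.64 -0.009 -0.854
v -4.006 0.45 -1.786
v -3.438 -0.126 -1.132
v -3.718 0.488 -2.002
v -3.15 -0.087 -1.348
v -3.421 0.671 -2.099
v -2.853 0.096 -1.445
v -2.887 -3.906 2.516
v -2.456 -4.512 2.947
v -3.582 -4.341 4.315
v -4.013 -3.734 3.884
v -2.278 -4.19 3.053
v -3.405 -4.019 4.421
v -2.221 -3.812 3.053
v -3.348 -3.64 4.42
v -2.296 -3.452 2.946
v -3.422 -3.28 4.313
v -2.488 -3.182 2.754
v -3.614 -3.01 4.122
v -2.759 -3.055 2.515
v -3.885 -2.884 3.883
v -3.055 -3.097 2.276
v -4.181 -2.926 3.644
v -3.318 -3.299 2.085
v -4.444 -3.128 3.453
v -3.495 -3.621 1.979
v -4.622 -3.45 3.347
v -3.552 -4 1.98
v -4.679 -3.828 3.347
v -3.478 -4.36 2.087
v -4.604 -4.188 3.454
v -3.286 -4.63 2.278
v -4.412 -4.458 3.646
v -3.015 -4.756 2.517
v -4.141 -4.585 3.885
v -2.719 -4.714 2.756
v -3.845 -4.543 4.124
v 0.279 1.601 -3.531
v -1.466 1.672 -2.835
v 0.033 3.075 -4.298
v -1.712 3.146 -3.602
v 0.632 2.094 -2.698
v -1.113 2.165 -2.002
v 0.386 3.568 -3.465
v -1.359 3.639 -2.769
f 2 1 4
f 2 4 3
f 4 1 5
f 4 5 3
f 5 1 6
f 5 6 3
f 6 1 7
f 6 7 3
f 7 1 8
f 7 8 3
f 8 1 9
f 8 9 3
f 9 1 10
f 9 10 3
f 10 1 11
f 10 11 3
f 11 1 12
f 11 12 3
f 12 1 13
f 12 13 3
f 13 1 2
f 13 2 3
f 14 51 30
f 51 25 54
f 30 54 19
f 51 54 30
f 14 30 26
f 30 19 31
f 26 31 15
f 30 31 26
f 14 26 35
f 26 15 36
f 35 36 21
f 26 36 35
f 14 35 47
f 35 21 50
f 47 50 24
f 35 50 47
f 14 47 51
f 47 24 55
f 51 55 25
f 47 55 51
f 15 31 42
f 31 19 45
f 42 45 23
f 31 45 42
f 19 54 32
f 54 25 53
f 32 53 18
f 54 53 32
f 25 55 52
f 55 24 48
f 52 48 16
f 55 48 52
f 24 50 49
f 50 21 37
f 49 37 20
f 50 37 49
f 21 36 41
f 36 15 38
f 41 38 22
f 36 38 41
f 17 43 29
f 43 23 44
f 29 44 18
f 43 44 29
f 17 29 27
f 29 18 28
f 27 28 16
f 29 28 27
f 17 27 34
f 27 16 33
f 34 33 20
f 27 33 34
f 17 34 39
f 34 20 40
f 39 40 22
f 34 40 39
f 17 39 43
f 39 22 46
f 43 46 23
f 39 46 43
f 18 44 32
f 44 23 45
f 32 45 19
f 44 45 32
f 16 28 52
f 28 18 53
f 52 53 25
f 28 53 52
f 20 33 49
f 33 16 48
f 49 48 24
f 33 48 49
f 22 40 41
f 40 20 37
f 41 37 21
f 40 37 41
f 23 46 42
f 46 22 38
f 42 38 15
f 46 38 42
f 57 56 60
f 57 60 58
f 58 60 61
f 58 61 59
f 60 56 62
f 60 62 61
f 61 62 63
f 61 63 59
f 62 56 64
f 62 64 63
f 63 64 65
f 63 65 59
f 64 56 66
f 64 66 65
f 65 66 67
f 65 67 59
f 66 56 68
f 66 68 67
f 67 68 69
f 67 69 59
f 68 56 70
f 68 70 69
f 69 70 71
f 69 71 59
f 70 56 72
f 70 72 71
f 71 72 73
f 71 73 59
f 72 56 74
f 72 74 73
f 73 74 75
f 73 75 59
f 74 56 76
f 74 76 75
f 75 76 77
f 75 77 59
f 76 56 78
f 76 78 77
f 77 78 79
f 77 79 59
f 78 56 80
f 78 80 79
f 79 80 81
f 79 81 59
f 80 56 57
f 80 57 81
f 81 57 58
f 81 58 59
f 83 82 86
f 83 86 84
f 84 86 87
f 84 87 85
f 86 82 88
f 86 88 87
f 87 88 89
f 87 89 85
f 88 82 90
f 88 90 89
f 89 90 91
f 89 91 85
f 90 82 92
f 90 92 91
f 91 92 93
f 91 93 85
f 92 82 94
f 92 94 93
f 93 94 95
f 93 95 85
f 94 82 96
f 94 96 95
f 95 96 97
f 95 97 85
f 96 82 98
f 96 98 97
f 97 98 99
f 97 99 85
f 98 82 100
f 98 100 99
f 99 100 101
f 99 101 85
f 100 82 102
f 100 102 101
f 101 102 103
f 101 103 85
f 102 82 104
f 102 104 103
f 103 104 105
f 103 105 85
f 104 82 106
f 104 106 105
f 105 106 107
f 105 107 85
f 106 82 108
f 106 108 107
f 107 108 109
f 107 109 85
f 108 82 110
f 108 110 109
f 109 110 111
f 109 111 85
f 110 82 83
f 110 83 111
f 111 83 84
f 111 84 85
f 113 115 112
f 116 113 112
f 112 115 114
f 114 116 112
f 113 119 115
f 117 113 116
f 117 119 113
f 115 119 114
f 118 116 114
f 114 119 118
f 118 117 116
f 119 117 118



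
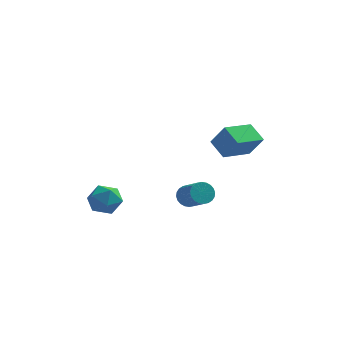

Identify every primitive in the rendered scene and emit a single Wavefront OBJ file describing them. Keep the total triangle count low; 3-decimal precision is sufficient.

v -3.613 -2.015 -1.167
v -2.568 -1.72 -1.497
v -3.732 -3.18 -2.583
v -2.687 -2.885 -2.913
v -2.833 -3.479 -1.957
v -2.76 -2.76 -1.082
v -3.54 -2.14 -2.998
v -3.467 -1.421 -2.123
v -2.522 -1.798 -2.629
v -2.086 -2.625 -1.985
v -4.214 -2.275 -2.095
v -3.778 -3.102 -1.451
v 1.406 -1.099 -2.092
v 2.048 -0.684 -2.248
v 3.016 -1.826 -1.304
v 2.374 -2.241 -1.148
v 1.953 -0.552 -1.991
v 2.921 -1.694 -1.046
v 1.774 -0.503 -1.749
v 2.742 -1.645 -0.805
v 1.54 -0.545 -1.56
v 2.508 -1.687 -0.615
v 1.285 -0.671 -1.451
v 2.253 -1.814 -0.507
v 1.049 -0.863 -1.44
v 2.017 -2.005 -0.496
v 0.867 -1.09 -1.529
v 1.835 -2.232 -0.584
v 0.767 -1.319 -1.703
v 1.735 -2.461 -0.759
v 0.764 -1.514 -1.936
v 1.732 -2.656 -0.992
v 0.859 -1.646 -2.194
v 1.827 -2.788 -1.249
v 1.038 -1.695 -2.435
v 2.006 -2.837 -1.491
v 1.272 -1.653 -2.625
v 2.24 -2.795 -1.68
v 1.527 -1.526 -2.733
v 2.495 -2.669 -1.789
v 1.763 -1.335 -2.744
v 2.731 -2.477 -1.8
v 1.945 -1.108 -2.656
v 2.913 -2.25 -1.711
v 2.045 -0.879 -2.481
v 3.013 -2.021 -1.537
v 3.172 0.421 0.432
v 4.022 0.084 1.805
v 2.307 1.308 1.185
v 3.157 0.97 2.559
v 4.483 2.05 0.021
v 5.333 1.712 1.395
v 3.618 2.936 0.775
v 4.468 2.599 2.148
f 1 12 6
f 1 6 2
f 1 2 8
f 1 8 11
f 1 11 12
f 2 6 10
f 6 12 5
f 12 11 3
f 11 8 7
f 8 2 9
f 4 10 5
f 4 5 3
f 4 3 7
f 4 7 9
f 4 9 10
f 5 10 6
f 3 5 12
f 7 3 11
f 9 7 8
f 10 9 2
f 14 13 17
f 14 17 15
f 15 17 18
f 15 18 16
f 17 13 19
f 17 19 18
f 18 19 20
f 18 20 16
f 19 13 21
f 19 21 20
f 20 21 22
f 20 22 16
f 21 13 23
f 21 23 22
f 22 23 24
f 22 24 16
f 23 13 25
f 23 25 24
f 24 25 26
f 24 26 16
f 25 13 27
f 25 27 26
f 26 27 28
f 26 28 16
f 27 13 29
f 27 29 28
f 28 29 30
f 28 30 16
f 29 13 31
f 29 31 30
f 30 31 32
f 30 32 16
f 31 13 33
f 31 33 32
f 32 33 34
f 32 34 16
f 33 13 35
f 33 35 34
f 34 35 36
f 34 36 16
f 35 13 37
f 35 37 36
f 36 37 38
f 36 38 16
f 37 13 39
f 37 39 38
f 38 39 40
f 38 40 16
f 39 13 41
f 39 41 40
f 40 41 42
f 40 42 16
f 41 13 43
f 41 43 42
f 42 43 44
f 42 44 16
f 43 13 45
f 43 45 44
f 44 45 46
f 44 46 16
f 45 13 14
f 45 14 46
f 46 14 15
f 46 15 16
f 48 50 47
f 51 48 47
f 47 50 49
f 49 51 47
f 48 54 50
f 52 48 51
f 52 54 48
f 50 54 49
f 53 51 49
f 49 54 53
f 53 52 51
f 54 52 53



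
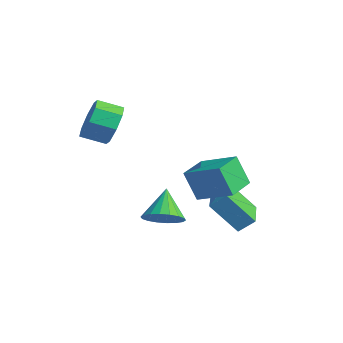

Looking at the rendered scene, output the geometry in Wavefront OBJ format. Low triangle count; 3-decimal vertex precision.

v 1.796 -0.815 -1.237
v 1.286 -1.177 0.236
v 1.084 0.537 -1.151
v 0.575 0.175 0.322
v 3.365 -0.035 -0.502
v 2.856 -0.397 0.971
v 2.654 1.317 -0.416
v 2.144 0.955 1.057
v 2.461 0.865 -3.363
v 1.665 -0.1 -1.892
v 0.934 1.956 -3.473
v 0.139 0.992 -2.003
v 2.861 1.488 -2.737
v 2.066 0.524 -1.267
v 1.335 2.58 -2.848
v 0.539 1.615 -1.377
v -1.822 -2.701 2.255
v -1.162 -2.717 3.122
v -1.778 -3.694 3.573
v -2.438 -3.679 2.705
v -1.835 -2.238 3.241
v -2.45 -3.216 3.692
v -2.5 -2.031 2.783
v -3.116 -3.008 3.234
v -2.768 -2.216 2.015
v -3.384 -3.193 2.466
v -2.482 -2.686 1.387
v -3.098 -3.663 1.838
v -1.81 -3.164 1.268
v -2.425 -4.142 1.719
v -1.144 -3.372 1.726
v -1.76 -4.349 2.177
v -0.876 -3.187 2.494
v -1.492 -4.164 2.945
v 3.038 -3.265 -1.149
v 3.533 -2.472 -1.25
v 2.182 -2.575 0.069
v 3.21 -2.414 -1.51
v 2.853 -2.525 -1.698
v 2.533 -2.782 -1.777
v 2.313 -3.135 -1.732
v 2.236 -3.513 -1.572
v 2.319 -3.843 -1.327
v 2.543 -4.058 -1.047
v 2.866 -4.115 -0.787
v 3.223 -4.005 -0.599
v 3.543 -3.748 -0.52
v 3.763 -3.395 -0.565
v 3.84 -3.016 -0.726
v 3.757 -2.687 -0.97
f 2 4 1
f 5 2 1
f 1 4 3
f 3 5 1
f 2 8 4
f 6 2 5
f 6 8 2
f 4 8 3
f 7 5 3
f 3 8 7
f 7 6 5
f 8 6 7
f 10 12 9
f 13 10 9
f 9 12 11
f 11 13 9
f 10 16 12
f 14 10 13
f 14 16 10
f 12 16 11
f 15 13 11
f 11 16 15
f 15 14 13
f 16 14 15
f 18 17 21
f 18 21 19
f 19 21 22
f 19 22 20
f 21 17 23
f 21 23 22
f 22 23 24
f 22 24 20
f 23 17 25
f 23 25 24
f 24 25 26
f 24 26 20
f 25 17 27
f 25 27 26
f 26 27 28
f 26 28 20
f 27 17 29
f 27 29 28
f 28 29 30
f 28 30 20
f 29 17 31
f 29 31 30
f 30 31 32
f 30 32 20
f 31 17 33
f 31 33 32
f 32 33 34
f 32 34 20
f 33 17 18
f 33 18 34
f 34 18 19
f 34 19 20
f 36 35 38
f 36 38 37
f 38 35 39
f 38 39 37
f 39 35 40
f 39 40 37
f 40 35 41
f 40 41 37
f 41 35 42
f 41 42 37
f 42 35 43
f 42 43 37
f 43 35 44
f 43 44 37
f 44 35 45
f 44 45 37
f 45 35 46
f 45 46 37
f 46 35 47
f 46 47 37
f 47 35 48
f 47 48 37
f 48 35 49
f 48 49 37
f 49 35 50
f 49 50 37
f 50 35 36
f 50 36 37



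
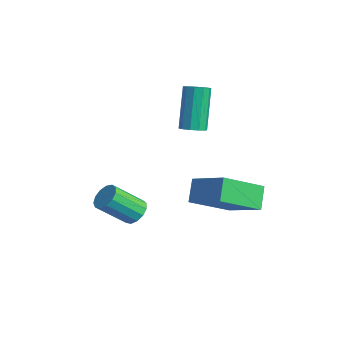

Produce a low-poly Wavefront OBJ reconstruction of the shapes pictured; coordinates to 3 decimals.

v 0.256 1.141 -2.54
v -0.35 1.632 -1.695
v 0.219 3.006 -3.65
v -0.388 3.496 -2.805
v 1.828 1.664 -1.715
v 1.221 2.154 -0.87
v 1.79 3.528 -2.825
v 1.184 4.019 -1.98
v -1.742 2.405 0.188
v -1.217 2.393 0.41
v -1.994 3.003 2.275
v -2.518 3.015 2.052
v -1.273 2.716 0.281
v -2.05 3.326 2.146
v -1.508 2.921 0.117
v -2.285 3.53 1.981
v -1.832 2.928 -0.021
v -2.609 3.537 1.844
v -2.122 2.736 -0.079
v -2.899 3.345 1.786
v -2.266 2.417 -0.035
v -3.043 3.027 1.83
v -2.21 2.094 0.094
v -2.987 2.704 1.959
v -1.975 1.89 0.259
v -2.752 2.499 2.123
v -1.651 1.883 0.396
v -2.428 2.492 2.261
v -1.361 2.075 0.454
v -2.138 2.684 2.319
v -1.578 -0.264 -3.791
v -0.976 -0.491 -3.883
v -1.26 -1.704 -2.741
v -1.862 -1.476 -2.649
v -0.953 -0.243 -3.615
v -1.236 -1.456 -2.472
v -1.129 -0.002 -3.402
v -1.412 -1.215 -2.259
v -1.447 0.156 -3.313
v -1.73 -1.056 -2.17
v -1.807 0.181 -3.376
v -2.09 -1.032 -2.233
v -2.094 0.065 -3.571
v -2.377 -1.148 -2.428
v -2.218 -0.156 -3.835
v -2.501 -1.369 -2.693
v -2.139 -0.411 -4.086
v -2.422 -1.623 -2.944
v -1.881 -0.619 -4.243
v -2.165 -1.832 -3.101
v -1.528 -0.714 -4.257
v -1.811 -1.927 -3.114
v -1.191 -0.667 -4.123
v -1.474 -1.879 -2.98
f 2 4 1
f 5 2 1
f 1 4 3
f 3 5 1
f 2 8 4
f 6 2 5
f 6 8 2
f 4 8 3
f 7 5 3
f 3 8 7
f 7 6 5
f 8 6 7
f 10 9 13
f 10 13 11
f 11 13 14
f 11 14 12
f 13 9 15
f 13 15 14
f 14 15 16
f 14 16 12
f 15 9 17
f 15 17 16
f 16 17 18
f 16 18 12
f 17 9 19
f 17 19 18
f 18 19 20
f 18 20 12
f 19 9 21
f 19 21 20
f 20 21 22
f 20 22 12
f 21 9 23
f 21 23 22
f 22 23 24
f 22 24 12
f 23 9 25
f 23 25 24
f 24 25 26
f 24 26 12
f 25 9 27
f 25 27 26
f 26 27 28
f 26 28 12
f 27 9 29
f 27 29 28
f 28 29 30
f 28 30 12
f 29 9 10
f 29 10 30
f 30 10 11
f 30 11 12
f 32 31 35
f 32 35 33
f 33 35 36
f 33 36 34
f 35 31 37
f 35 37 36
f 36 37 38
f 36 38 34
f 37 31 39
f 37 39 38
f 38 39 40
f 38 40 34
f 39 31 41
f 39 41 40
f 40 41 42
f 40 42 34
f 41 31 43
f 41 43 42
f 42 43 44
f 42 44 34
f 43 31 45
f 43 45 44
f 44 45 46
f 44 46 34
f 45 31 47
f 45 47 46
f 46 47 48
f 46 48 34
f 47 31 49
f 47 49 48
f 48 49 50
f 48 50 34
f 49 31 51
f 49 51 50
f 50 51 52
f 50 52 34
f 51 31 53
f 51 53 52
f 52 53 54
f 52 54 34
f 53 31 32
f 53 32 54
f 54 32 33
f 54 33 34



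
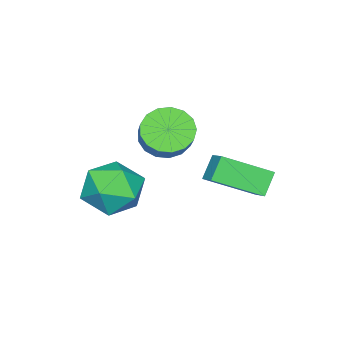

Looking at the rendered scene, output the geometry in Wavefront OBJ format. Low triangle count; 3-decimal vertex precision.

v 1.412 -1.06 2.086
v 1.996 -0.985 1.53
v 2.793 -0.324 2.458
v 2.208 -0.4 3.014
v 1.783 -0.664 1.485
v 2.579 -0.003 2.413
v 1.485 -0.434 1.577
v 2.281 0.227 2.505
v 1.17 -0.348 1.786
v 1.966 0.313 2.714
v 0.91 -0.425 2.064
v 1.707 0.236 2.992
v 0.766 -0.647 2.347
v 1.562 0.014 3.274
v 0.769 -0.964 2.569
v 1.565 -0.304 3.497
v 0.92 -1.304 2.682
v 1.716 -0.643 3.61
v 1.183 -1.587 2.657
v 1.98 -0.926 3.585
v 1.499 -1.75 2.502
v 2.295 -1.089 3.43
v 1.795 -1.755 2.252
v 2.591 -1.094 3.18
v 2.003 -1.6 1.963
v 2.799 -0.94 2.891
v 2.076 -1.323 1.703
v 2.872 -0.662 2.631
v 2.1 0.701 1.308
v 1.524 0.656 1.973
v 1.182 1.9 0.595
v 0.607 1.856 1.259
v 2.553 1.304 1.741
v 1.978 1.26 2.405
v 1.636 2.504 1.027
v 1.06 2.459 1.692
v 3.379 -0.667 0.334
v 4.378 -0.905 0.417
v 3.042 -1.615 1.663
v 4.041 -1.853 1.746
v 3.721 -0.895 1.949
v 3.929 -0.309 1.128
v 3.491 -2.211 0.952
v 3.699 -1.625 0.131
v 4.447 -1.859 0.799
v 4.589 -1.046 1.416
v 2.831 -1.474 0.664
v 2.973 -0.661 1.281
f 2 1 5
f 2 5 3
f 3 5 6
f 3 6 4
f 5 1 7
f 5 7 6
f 6 7 8
f 6 8 4
f 7 1 9
f 7 9 8
f 8 9 10
f 8 10 4
f 9 1 11
f 9 11 10
f 10 11 12
f 10 12 4
f 11 1 13
f 11 13 12
f 12 13 14
f 12 14 4
f 13 1 15
f 13 15 14
f 14 15 16
f 14 16 4
f 15 1 17
f 15 17 16
f 16 17 18
f 16 18 4
f 17 1 19
f 17 19 18
f 18 19 20
f 18 20 4
f 19 1 21
f 19 21 20
f 20 21 22
f 20 22 4
f 21 1 23
f 21 23 22
f 22 23 24
f 22 24 4
f 23 1 25
f 23 25 24
f 24 25 26
f 24 26 4
f 25 1 27
f 25 27 26
f 26 27 28
f 26 28 4
f 27 1 2
f 27 2 28
f 28 2 3
f 28 3 4
f 30 32 29
f 33 30 29
f 29 32 31
f 31 33 29
f 30 36 32
f 34 30 33
f 34 36 30
f 32 36 31
f 35 33 31
f 31 36 35
f 35 34 33
f 36 34 35
f 37 48 42
f 37 42 38
f 37 38 44
f 37 44 47
f 37 47 48
f 38 42 46
f 42 48 41
f 48 47 39
f 47 44 43
f 44 38 45
f 40 46 41
f 40 41 39
f 40 39 43
f 40 43 45
f 40 45 46
f 41 46 42
f 39 41 48
f 43 39 47
f 45 43 44
f 46 45 38



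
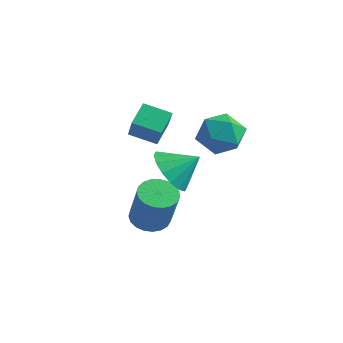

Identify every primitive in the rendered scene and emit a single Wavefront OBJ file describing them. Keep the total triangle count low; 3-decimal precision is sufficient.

v 4.061 -0.104 1.996
v 4.529 -0.734 2.68
v 2.631 -0.206 2.88
v 3.099 -0.836 3.564
v 3.372 0.167 3.509
v 4.256 0.23 2.963
v 2.904 -1.17 2.597
v 3.788 -1.107 2.051
v 3.814 -1.393 3.052
v 4.103 -0.566 3.615
v 3.057 -0.374 1.945
v 3.346 0.453 2.508
v 0.187 0.049 0.744
v -0.892 -0.398 1.13
v -0.007 1.014 1.319
v -1.086 0.568 1.705
v 0.806 -0.488 1.855
v -0.273 -0.934 2.241
v 0.612 0.478 2.43
v -0.467 0.031 2.816
v 1.424 -0.734 0.047
v 1.944 -0.374 -0.853
v 2.296 -0.026 0.833
v 1.539 0.013 -0.752
v 1.103 0.2 -0.437
v 0.753 0.137 0.008
v 0.583 -0.159 0.463
v 0.639 -0.61 0.807
v 0.905 -1.093 0.948
v 1.31 -1.48 0.847
v 1.746 -1.667 0.532
v 2.095 -1.604 0.087
v 2.265 -1.308 -0.368
v 2.21 -0.858 -0.713
v 0.903 -1.363 -2.435
v 1.458 -1.888 -2.759
v 2.172 -2.262 -0.929
v 1.617 -1.737 -0.605
v 1.63 -1.589 -2.765
v 2.344 -1.963 -0.935
v 1.676 -1.251 -2.714
v 2.391 -1.625 -0.884
v 1.589 -0.932 -2.615
v 2.304 -1.306 -0.785
v 1.383 -0.688 -2.485
v 2.098 -1.062 -0.654
v 1.094 -0.56 -2.346
v 1.809 -0.934 -0.516
v 0.772 -0.571 -2.222
v 1.486 -0.945 -0.392
v 0.473 -0.719 -2.136
v 1.187 -1.094 -0.305
v 0.247 -0.979 -2.101
v 0.962 -1.353 -0.271
v 0.136 -1.305 -2.124
v 0.85 -1.679 -0.293
v 0.157 -1.64 -2.2
v 0.871 -2.014 -0.37
v 0.306 -1.928 -2.318
v 1.021 -2.302 -0.488
v 0.559 -2.118 -2.455
v 1.274 -2.492 -0.625
v 0.872 -2.178 -2.59
v 1.586 -2.552 -0.759
v 1.19 -2.097 -2.697
v 1.904 -2.471 -0.867
f 1 12 6
f 1 6 2
f 1 2 8
f 1 8 11
f 1 11 12
f 2 6 10
f 6 12 5
f 12 11 3
f 11 8 7
f 8 2 9
f 4 10 5
f 4 5 3
f 4 3 7
f 4 7 9
f 4 9 10
f 5 10 6
f 3 5 12
f 7 3 11
f 9 7 8
f 10 9 2
f 14 16 13
f 17 14 13
f 13 16 15
f 15 17 13
f 14 20 16
f 18 14 17
f 18 20 14
f 16 20 15
f 19 17 15
f 15 20 19
f 19 18 17
f 20 18 19
f 22 21 24
f 22 24 23
f 24 21 25
f 24 25 23
f 25 21 26
f 25 26 23
f 26 21 27
f 26 27 23
f 27 21 28
f 27 28 23
f 28 21 29
f 28 29 23
f 29 21 30
f 29 30 23
f 30 21 31
f 30 31 23
f 31 21 32
f 31 32 23
f 32 21 33
f 32 33 23
f 33 21 34
f 33 34 23
f 34 21 22
f 34 22 23
f 36 35 39
f 36 39 37
f 37 39 40
f 37 40 38
f 39 35 41
f 39 41 40
f 40 41 42
f 40 42 38
f 41 35 43
f 41 43 42
f 42 43 44
f 42 44 38
f 43 35 45
f 43 45 44
f 44 45 46
f 44 46 38
f 45 35 47
f 45 47 46
f 46 47 48
f 46 48 38
f 47 35 49
f 47 49 48
f 48 49 50
f 48 50 38
f 49 35 51
f 49 51 50
f 50 51 52
f 50 52 38
f 51 35 53
f 51 53 52
f 52 53 54
f 52 54 38
f 53 35 55
f 53 55 54
f 54 55 56
f 54 56 38
f 55 35 57
f 55 57 56
f 56 57 58
f 56 58 38
f 57 35 59
f 57 59 58
f 58 59 60
f 58 60 38
f 59 35 61
f 59 61 60
f 60 61 62
f 60 62 38
f 61 35 63
f 61 63 62
f 62 63 64
f 62 64 38
f 63 35 65
f 63 65 64
f 64 65 66
f 64 66 38
f 65 35 36
f 65 36 66
f 66 36 37
f 66 37 38



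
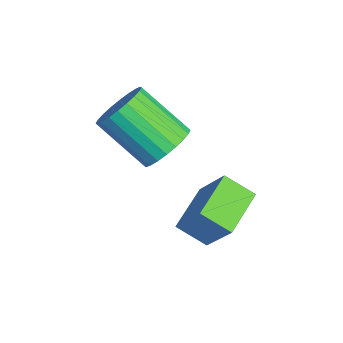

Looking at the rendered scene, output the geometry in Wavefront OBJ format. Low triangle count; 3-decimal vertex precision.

v -0.368 -1.711 -2.214
v -0.847 -2.469 -1.667
v -1.484 -0.766 -1.881
v -1.963 -1.524 -1.334
v 0.443 -1.236 -0.846
v -0.036 -1.994 -0.299
v -0.673 -0.291 -0.513
v -1.152 -1.049 0.034
v -2.356 -2.348 0.377
v -1.638 -2.762 0.607
v -2.666 -3.886 1.792
v -3.384 -3.472 1.563
v -1.647 -2.515 0.834
v -2.674 -3.639 2.019
v -1.763 -2.242 0.991
v -2.791 -3.367 2.176
v -1.97 -1.986 1.055
v -2.997 -3.111 2.241
v -2.236 -1.785 1.016
v -3.263 -2.909 2.201
v -2.52 -1.669 0.88
v -3.547 -2.794 2.065
v -2.779 -1.657 0.667
v -3.806 -2.782 1.852
v -2.974 -1.75 0.41
v -4.001 -2.874 1.595
v -3.074 -1.934 0.148
v -4.102 -3.058 1.333
v -3.066 -2.181 -0.079
v -4.093 -3.305 1.106
v -2.949 -2.453 -0.236
v -3.977 -3.578 0.949
v -2.743 -2.709 -0.301
v -3.77 -3.834 0.885
v -2.477 -2.911 -0.261
v -3.504 -4.035 0.924
v -2.193 -3.026 -0.125
v -3.22 -4.151 1.06
v -1.934 -3.038 0.088
v -2.961 -4.163 1.273
v -1.739 -2.946 0.345
v -2.766 -4.07 1.53
f 2 4 1
f 5 2 1
f 1 4 3
f 3 5 1
f 2 8 4
f 6 2 5
f 6 8 2
f 4 8 3
f 7 5 3
f 3 8 7
f 7 6 5
f 8 6 7
f 10 9 13
f 10 13 11
f 11 13 14
f 11 14 12
f 13 9 15
f 13 15 14
f 14 15 16
f 14 16 12
f 15 9 17
f 15 17 16
f 16 17 18
f 16 18 12
f 17 9 19
f 17 19 18
f 18 19 20
f 18 20 12
f 19 9 21
f 19 21 20
f 20 21 22
f 20 22 12
f 21 9 23
f 21 23 22
f 22 23 24
f 22 24 12
f 23 9 25
f 23 25 24
f 24 25 26
f 24 26 12
f 25 9 27
f 25 27 26
f 26 27 28
f 26 28 12
f 27 9 29
f 27 29 28
f 28 29 30
f 28 30 12
f 29 9 31
f 29 31 30
f 30 31 32
f 30 32 12
f 31 9 33
f 31 33 32
f 32 33 34
f 32 34 12
f 33 9 35
f 33 35 34
f 34 35 36
f 34 36 12
f 35 9 37
f 35 37 36
f 36 37 38
f 36 38 12
f 37 9 39
f 37 39 38
f 38 39 40
f 38 40 12
f 39 9 41
f 39 41 40
f 40 41 42
f 40 42 12
f 41 9 10
f 41 10 42
f 42 10 11
f 42 11 12



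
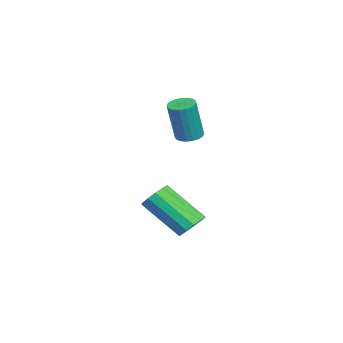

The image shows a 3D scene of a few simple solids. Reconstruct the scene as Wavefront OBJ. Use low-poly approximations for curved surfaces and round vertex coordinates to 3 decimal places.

v 1.661 -0.17 -1.246
v 2.348 -0.333 -1.173
v 1.826 -1.893 0.259
v 1.139 -1.73 0.186
v 2.269 -0.054 -0.897
v 1.747 -1.614 0.534
v 1.996 0.188 -0.733
v 1.474 -1.371 0.699
v 1.618 0.317 -0.731
v 1.095 -1.243 0.7
v 1.252 0.291 -0.892
v 0.73 -1.269 0.539
v 1.017 0.118 -1.166
v 0.495 -1.441 0.265
v 0.986 -0.146 -1.465
v 0.464 -1.705 -0.034
v 1.17 -0.418 -1.694
v 0.648 -1.977 -0.263
v 1.509 -0.611 -1.781
v 0.987 -2.17 -0.35
v 1.897 -0.664 -1.698
v 1.375 -2.224 -0.267
v 2.209 -0.561 -1.471
v 1.687 -2.12 -0.04
v -0.627 -0.563 2.813
v -0.053 -0.598 2.678
v 0.36 -0.872 4.513
v -0.213 -0.837 4.647
v -0.081 -0.358 2.721
v 0.332 -0.632 4.555
v -0.204 -0.153 2.779
v 0.21 -0.427 4.613
v -0.399 -0.02 2.843
v 0.015 -0.294 4.677
v -0.634 0.02 2.902
v -0.22 -0.254 4.736
v -0.867 -0.041 2.945
v -0.454 -0.315 4.779
v -1.059 -0.192 2.966
v -0.646 -0.466 4.8
v -1.177 -0.408 2.96
v -0.763 -0.682 4.794
v -1.199 -0.65 2.929
v -0.785 -0.924 4.763
v -1.122 -0.877 2.878
v -0.708 -1.151 4.712
v -0.96 -1.05 2.815
v -0.546 -1.324 4.649
v -0.74 -1.139 2.752
v -0.326 -1.413 4.586
v -0.5 -1.128 2.7
v -0.087 -1.402 4.534
v -0.283 -1.02 2.667
v 0.131 -1.293 4.501
v -0.125 -0.832 2.66
v 0.289 -1.106 4.494
f 2 1 5
f 2 5 3
f 3 5 6
f 3 6 4
f 5 1 7
f 5 7 6
f 6 7 8
f 6 8 4
f 7 1 9
f 7 9 8
f 8 9 10
f 8 10 4
f 9 1 11
f 9 11 10
f 10 11 12
f 10 12 4
f 11 1 13
f 11 13 12
f 12 13 14
f 12 14 4
f 13 1 15
f 13 15 14
f 14 15 16
f 14 16 4
f 15 1 17
f 15 17 16
f 16 17 18
f 16 18 4
f 17 1 19
f 17 19 18
f 18 19 20
f 18 20 4
f 19 1 21
f 19 21 20
f 20 21 22
f 20 22 4
f 21 1 23
f 21 23 22
f 22 23 24
f 22 24 4
f 23 1 2
f 23 2 24
f 24 2 3
f 24 3 4
f 26 25 29
f 26 29 27
f 27 29 30
f 27 30 28
f 29 25 31
f 29 31 30
f 30 31 32
f 30 32 28
f 31 25 33
f 31 33 32
f 32 33 34
f 32 34 28
f 33 25 35
f 33 35 34
f 34 35 36
f 34 36 28
f 35 25 37
f 35 37 36
f 36 37 38
f 36 38 28
f 37 25 39
f 37 39 38
f 38 39 40
f 38 40 28
f 39 25 41
f 39 41 40
f 40 41 42
f 40 42 28
f 41 25 43
f 41 43 42
f 42 43 44
f 42 44 28
f 43 25 45
f 43 45 44
f 44 45 46
f 44 46 28
f 45 25 47
f 45 47 46
f 46 47 48
f 46 48 28
f 47 25 49
f 47 49 48
f 48 49 50
f 48 50 28
f 49 25 51
f 49 51 50
f 50 51 52
f 50 52 28
f 51 25 53
f 51 53 52
f 52 53 54
f 52 54 28
f 53 25 55
f 53 55 54
f 54 55 56
f 54 56 28
f 55 25 26
f 55 26 56
f 56 26 27
f 56 27 28



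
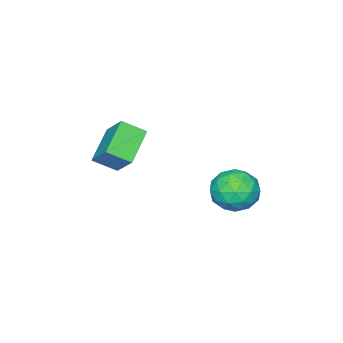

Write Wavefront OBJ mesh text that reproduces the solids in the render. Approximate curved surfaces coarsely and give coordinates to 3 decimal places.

v -2.227 2.461 -3.251
v -1.492 3.041 -2.75
v -0.988 1.579 -4.05
v -0.253 2.159 -3.549
v -0.847 1.469 -3.003
v -1.613 2.014 -2.509
v -0.867 2.606 -4.291
v -1.633 3.151 -3.797
v -0.651 3.131 -3.393
v -0.639 2.428 -2.597
v -1.841 2.192 -4.203
v -1.829 1.489 -3.407
v -1.969 2.828 -2.931
v -0.511 1.792 -3.869
v -0.861 1.386 -3.548
v -0.428 1.727 -3.254
v -2.04 2.225 -2.789
v -1.608 2.566 -2.495
v -1.228 1.641 -2.643
v -0.872 2.054 -4.305
v -0.44 2.395 -4.011
v -2.052 2.893 -3.546
v -1.619 3.234 -3.252
v -1.252 2.979 -4.157
v -1.042 3.222 -3.014
v -0.314 2.704 -3.483
v -0.675 2.966 -3.919
v -1.125 3.287 -3.629
v -1.035 2.809 -2.546
v -0.306 2.291 -3.015
v -0.656 1.885 -2.695
v -1.106 2.205 -2.404
v -0.541 2.862 -2.924
v -2.174 2.329 -3.785
v -1.445 1.811 -4.254
v -1.374 2.415 -4.396
v -1.824 2.735 -4.105
v -2.166 1.916 -3.317
v -1.438 1.398 -3.786
v -1.355 1.333 -3.171
v -1.805 1.654 -2.881
v -1.939 1.758 -3.876
v 1.797 -0.235 -0.079
v 2.371 -0.985 0.464
v 2.149 0.781 0.951
v 2.723 0.031 1.495
v 3.137 0.169 -0.935
v 3.711 -0.581 -0.391
v 3.489 1.185 0.096
v 4.063 0.435 0.639
f 1 38 17
f 38 12 41
f 17 41 6
f 38 41 17
f 1 17 13
f 17 6 18
f 13 18 2
f 17 18 13
f 1 13 22
f 13 2 23
f 22 23 8
f 13 23 22
f 1 22 34
f 22 8 37
f 34 37 11
f 22 37 34
f 1 34 38
f 34 11 42
f 38 42 12
f 34 42 38
f 2 18 29
f 18 6 32
f 29 32 10
f 18 32 29
f 6 41 19
f 41 12 40
f 19 40 5
f 41 40 19
f 12 42 39
f 42 11 35
f 39 35 3
f 42 35 39
f 11 37 36
f 37 8 24
f 36 24 7
f 37 24 36
f 8 23 28
f 23 2 25
f 28 25 9
f 23 25 28
f 4 30 16
f 30 10 31
f 16 31 5
f 30 31 16
f 4 16 14
f 16 5 15
f 14 15 3
f 16 15 14
f 4 14 21
f 14 3 20
f 21 20 7
f 14 20 21
f 4 21 26
f 21 7 27
f 26 27 9
f 21 27 26
f 4 26 30
f 26 9 33
f 30 33 10
f 26 33 30
f 5 31 19
f 31 10 32
f 19 32 6
f 31 32 19
f 3 15 39
f 15 5 40
f 39 40 12
f 15 40 39
f 7 20 36
f 20 3 35
f 36 35 11
f 20 35 36
f 9 27 28
f 27 7 24
f 28 24 8
f 27 24 28
f 10 33 29
f 33 9 25
f 29 25 2
f 33 25 29
f 44 46 43
f 47 44 43
f 43 46 45
f 45 47 43
f 44 50 46
f 48 44 47
f 48 50 44
f 46 50 45
f 49 47 45
f 45 50 49
f 49 48 47
f 50 48 49



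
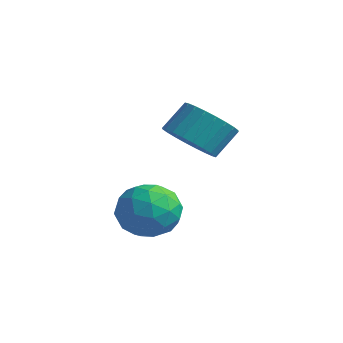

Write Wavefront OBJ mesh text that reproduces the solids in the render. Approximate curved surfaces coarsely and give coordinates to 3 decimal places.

v 1.092 0.301 0.042
v 1.935 0.571 -0.329
v 2.071 1.349 0.547
v 1.228 1.079 0.918
v 1.7 0.806 -0.502
v 1.837 1.585 0.374
v 1.373 0.965 -0.592
v 1.509 1.743 0.284
v 1.003 1.022 -0.585
v 1.139 1.801 0.291
v 0.646 0.97 -0.483
v 0.783 1.748 0.393
v 0.358 0.815 -0.301
v 0.494 1.594 0.575
v 0.181 0.583 -0.067
v 0.317 1.361 0.809
v 0.142 0.307 0.184
v 0.279 1.086 1.06
v 0.249 0.031 0.413
v 0.385 0.809 1.289
v 0.483 -0.205 0.586
v 0.62 0.574 1.462
v 0.811 -0.363 0.676
v 0.947 0.415 1.552
v 1.181 -0.421 0.669
v 1.317 0.358 1.545
v 1.537 -0.368 0.567
v 1.674 0.41 1.443
v 1.826 -0.214 0.385
v 1.962 0.565 1.261
v 2.003 0.019 0.151
v 2.139 0.797 1.027
v 2.041 0.294 -0.1
v 2.178 1.073 0.776
v 1.187 -1.527 -1.855
v 2.125 -1.128 -2.005
v 1.875 -2.992 -1.455
v 2.813 -2.593 -1.605
v 2.242 -2.28 -0.806
v 1.817 -1.375 -1.054
v 2.183 -2.745 -2.406
v 1.758 -1.84 -2.654
v 2.74 -1.881 -2.347
v 2.777 -1.594 -1.358
v 1.223 -2.526 -2.102
v 1.26 -2.239 -1.113
v 1.596 -1.199 -1.965
v 2.404 -2.921 -1.495
v 2.069 -2.737 -1.025
v 2.62 -2.503 -1.114
v 1.415 -1.344 -1.406
v 1.966 -1.109 -1.494
v 2.035 -1.787 -0.79
v 2.034 -3.011 -1.966
v 2.585 -2.776 -2.054
v 1.38 -1.617 -2.346
v 1.931 -1.383 -2.435
v 1.965 -2.333 -2.67
v 2.509 -1.407 -2.254
v 2.913 -2.268 -2.019
v 2.542 -2.358 -2.49
v 2.293 -1.825 -2.635
v 2.531 -1.238 -1.673
v 2.935 -2.099 -1.438
v 2.599 -1.915 -0.968
v 2.35 -1.383 -1.114
v 2.892 -1.681 -1.874
v 1.065 -2.021 -2.022
v 1.469 -2.882 -1.787
v 1.65 -2.737 -2.346
v 1.401 -2.205 -2.492
v 1.087 -1.852 -1.441
v 1.491 -2.713 -1.206
v 1.707 -2.295 -0.825
v 1.458 -1.762 -0.97
v 1.108 -2.439 -1.586
f 2 1 5
f 2 5 3
f 3 5 6
f 3 6 4
f 5 1 7
f 5 7 6
f 6 7 8
f 6 8 4
f 7 1 9
f 7 9 8
f 8 9 10
f 8 10 4
f 9 1 11
f 9 11 10
f 10 11 12
f 10 12 4
f 11 1 13
f 11 13 12
f 12 13 14
f 12 14 4
f 13 1 15
f 13 15 14
f 14 15 16
f 14 16 4
f 15 1 17
f 15 17 16
f 16 17 18
f 16 18 4
f 17 1 19
f 17 19 18
f 18 19 20
f 18 20 4
f 19 1 21
f 19 21 20
f 20 21 22
f 20 22 4
f 21 1 23
f 21 23 22
f 22 23 24
f 22 24 4
f 23 1 25
f 23 25 24
f 24 25 26
f 24 26 4
f 25 1 27
f 25 27 26
f 26 27 28
f 26 28 4
f 27 1 29
f 27 29 28
f 28 29 30
f 28 30 4
f 29 1 31
f 29 31 30
f 30 31 32
f 30 32 4
f 31 1 33
f 31 33 32
f 32 33 34
f 32 34 4
f 33 1 2
f 33 2 34
f 34 2 3
f 34 3 4
f 35 72 51
f 72 46 75
f 51 75 40
f 72 75 51
f 35 51 47
f 51 40 52
f 47 52 36
f 51 52 47
f 35 47 56
f 47 36 57
f 56 57 42
f 47 57 56
f 35 56 68
f 56 42 71
f 68 71 45
f 56 71 68
f 35 68 72
f 68 45 76
f 72 76 46
f 68 76 72
f 36 52 63
f 52 40 66
f 63 66 44
f 52 66 63
f 40 75 53
f 75 46 74
f 53 74 39
f 75 74 53
f 46 76 73
f 76 45 69
f 73 69 37
f 76 69 73
f 45 71 70
f 71 42 58
f 70 58 41
f 71 58 70
f 42 57 62
f 57 36 59
f 62 59 43
f 57 59 62
f 38 64 50
f 64 44 65
f 50 65 39
f 64 65 50
f 38 50 48
f 50 39 49
f 48 49 37
f 50 49 48
f 38 48 55
f 48 37 54
f 55 54 41
f 48 54 55
f 38 55 60
f 55 41 61
f 60 61 43
f 55 61 60
f 38 60 64
f 60 43 67
f 64 67 44
f 60 67 64
f 39 65 53
f 65 44 66
f 53 66 40
f 65 66 53
f 37 49 73
f 49 39 74
f 73 74 46
f 49 74 73
f 41 54 70
f 54 37 69
f 70 69 45
f 54 69 70
f 43 61 62
f 61 41 58
f 62 58 42
f 61 58 62
f 44 67 63
f 67 43 59
f 63 59 36
f 67 59 63



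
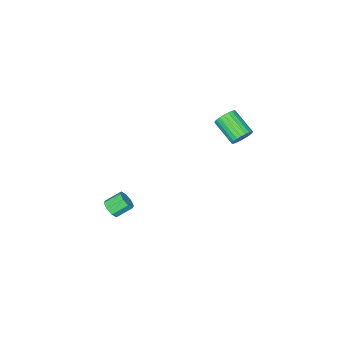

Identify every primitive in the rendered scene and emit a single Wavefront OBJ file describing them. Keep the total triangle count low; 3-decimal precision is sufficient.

v 3.675 -3.017 -3.541
v 3.911 -3.285 -3.046
v 3.141 -2.85 -2.444
v 2.905 -2.583 -2.939
v 4.091 -2.861 -3.123
v 3.321 -2.426 -2.52
v 4.027 -2.529 -3.444
v 3.257 -2.094 -2.842
v 3.757 -2.483 -3.823
v 2.987 -2.048 -3.22
v 3.439 -2.75 -4.036
v 2.669 -2.315 -3.434
v 3.259 -3.174 -3.96
v 2.489 -2.739 -3.357
v 3.323 -3.506 -3.638
v 2.553 -3.071 -3.036
v 3.593 -3.552 -3.26
v 2.823 -3.117 -2.657
v -0.714 2.278 3.324
v -0.41 1.982 2.832
v -0.501 0.606 3.604
v -0.806 0.902 4.096
v -0.203 2.056 2.99
v -0.294 0.681 3.762
v -0.085 2.169 3.205
v -0.176 0.794 3.977
v -0.075 2.301 3.441
v -0.167 0.925 4.213
v -0.177 2.429 3.656
v -0.268 1.053 4.428
v -0.371 2.53 3.815
v -0.462 1.155 4.587
v -0.624 2.588 3.888
v -0.716 1.213 4.66
v -0.893 2.593 3.864
v -0.985 1.217 4.636
v -1.132 2.542 3.746
v -1.223 1.167 4.518
v -1.298 2.447 3.556
v -1.389 1.071 4.328
v -1.363 2.321 3.325
v -1.454 0.946 4.097
v -1.316 2.189 3.094
v -1.407 0.813 3.866
v -1.165 2.072 2.903
v -1.256 0.696 3.675
v -0.936 1.99 2.785
v -1.027 0.614 3.557
v -0.669 1.958 2.76
v -0.76 0.583 3.532
f 2 1 5
f 2 5 3
f 3 5 6
f 3 6 4
f 5 1 7
f 5 7 6
f 6 7 8
f 6 8 4
f 7 1 9
f 7 9 8
f 8 9 10
f 8 10 4
f 9 1 11
f 9 11 10
f 10 11 12
f 10 12 4
f 11 1 13
f 11 13 12
f 12 13 14
f 12 14 4
f 13 1 15
f 13 15 14
f 14 15 16
f 14 16 4
f 15 1 17
f 15 17 16
f 16 17 18
f 16 18 4
f 17 1 2
f 17 2 18
f 18 2 3
f 18 3 4
f 20 19 23
f 20 23 21
f 21 23 24
f 21 24 22
f 23 19 25
f 23 25 24
f 24 25 26
f 24 26 22
f 25 19 27
f 25 27 26
f 26 27 28
f 26 28 22
f 27 19 29
f 27 29 28
f 28 29 30
f 28 30 22
f 29 19 31
f 29 31 30
f 30 31 32
f 30 32 22
f 31 19 33
f 31 33 32
f 32 33 34
f 32 34 22
f 33 19 35
f 33 35 34
f 34 35 36
f 34 36 22
f 35 19 37
f 35 37 36
f 36 37 38
f 36 38 22
f 37 19 39
f 37 39 38
f 38 39 40
f 38 40 22
f 39 19 41
f 39 41 40
f 40 41 42
f 40 42 22
f 41 19 43
f 41 43 42
f 42 43 44
f 42 44 22
f 43 19 45
f 43 45 44
f 44 45 46
f 44 46 22
f 45 19 47
f 45 47 46
f 46 47 48
f 46 48 22
f 47 19 49
f 47 49 48
f 48 49 50
f 48 50 22
f 49 19 20
f 49 20 50
f 50 20 21
f 50 21 22

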